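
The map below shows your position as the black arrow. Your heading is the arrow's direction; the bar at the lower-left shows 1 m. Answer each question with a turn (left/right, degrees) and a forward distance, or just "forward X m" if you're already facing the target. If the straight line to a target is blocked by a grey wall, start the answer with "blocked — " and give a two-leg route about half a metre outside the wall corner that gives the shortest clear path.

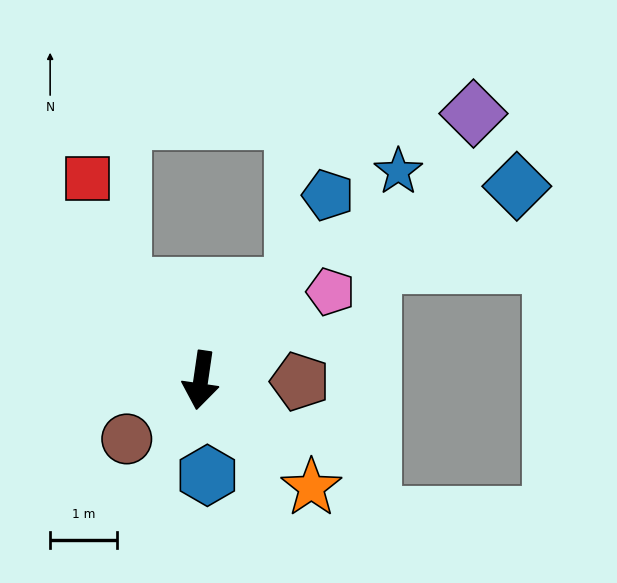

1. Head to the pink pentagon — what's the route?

turn left 133°, forward 2.3 m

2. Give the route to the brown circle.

turn right 43°, forward 1.4 m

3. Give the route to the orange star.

turn left 54°, forward 2.3 m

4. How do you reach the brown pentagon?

turn left 98°, forward 1.5 m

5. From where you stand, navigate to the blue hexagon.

turn left 12°, forward 1.4 m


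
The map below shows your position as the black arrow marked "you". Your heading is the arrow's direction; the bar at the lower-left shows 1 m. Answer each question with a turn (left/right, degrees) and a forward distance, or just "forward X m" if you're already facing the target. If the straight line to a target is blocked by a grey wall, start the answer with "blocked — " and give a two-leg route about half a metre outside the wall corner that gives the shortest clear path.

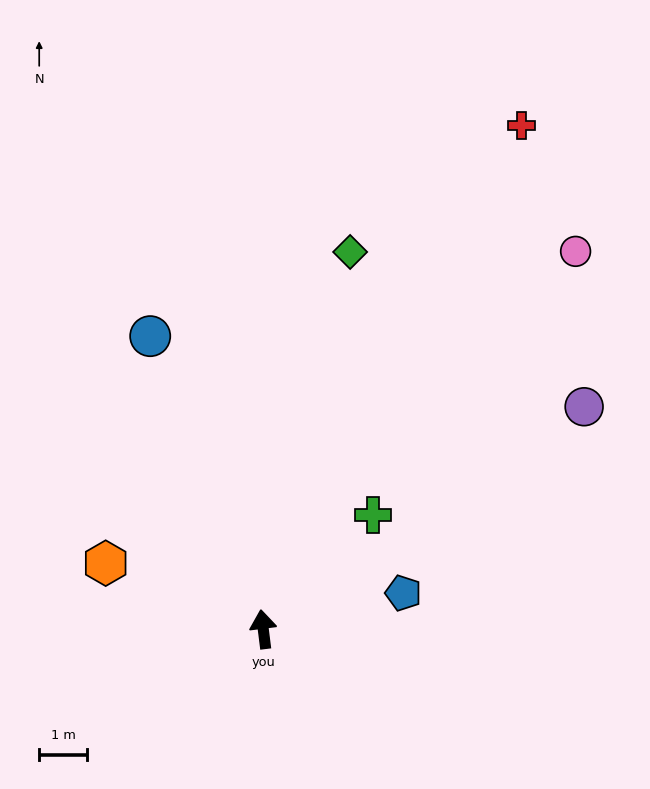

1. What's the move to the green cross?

turn right 51°, forward 3.3 m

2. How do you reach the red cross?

turn right 34°, forward 11.8 m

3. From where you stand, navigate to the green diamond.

turn right 20°, forward 8.0 m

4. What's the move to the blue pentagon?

turn right 83°, forward 3.0 m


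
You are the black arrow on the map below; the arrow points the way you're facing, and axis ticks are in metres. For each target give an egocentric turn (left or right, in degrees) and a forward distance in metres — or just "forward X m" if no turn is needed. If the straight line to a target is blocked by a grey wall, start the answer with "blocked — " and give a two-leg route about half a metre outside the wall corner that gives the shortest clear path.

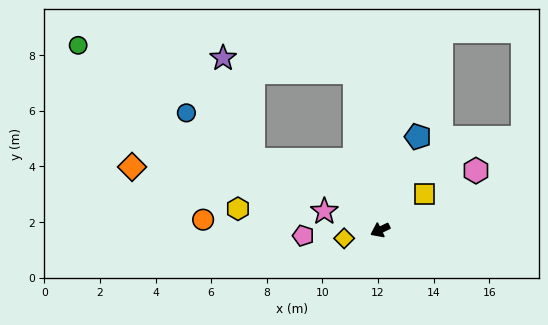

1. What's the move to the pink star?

turn right 44°, forward 2.1 m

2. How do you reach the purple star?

blocked — turn right 107°, forward 5.7 m, then turn left 75°, forward 4.8 m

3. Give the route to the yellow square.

turn right 167°, forward 2.1 m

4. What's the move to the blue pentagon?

turn right 138°, forward 3.6 m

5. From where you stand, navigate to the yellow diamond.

turn right 13°, forward 1.3 m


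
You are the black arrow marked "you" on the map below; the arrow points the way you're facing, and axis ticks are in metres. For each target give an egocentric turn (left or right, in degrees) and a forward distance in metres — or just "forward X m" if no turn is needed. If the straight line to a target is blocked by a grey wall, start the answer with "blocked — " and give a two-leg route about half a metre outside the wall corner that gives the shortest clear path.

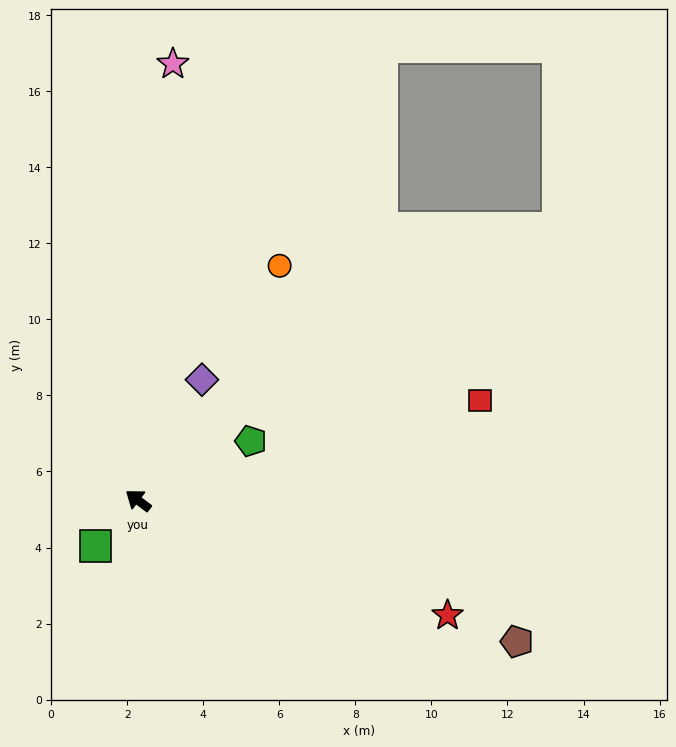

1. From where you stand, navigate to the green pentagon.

turn right 115°, forward 3.3 m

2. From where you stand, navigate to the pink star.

turn right 57°, forward 11.5 m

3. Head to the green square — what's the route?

turn left 84°, forward 1.6 m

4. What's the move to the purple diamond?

turn right 81°, forward 3.6 m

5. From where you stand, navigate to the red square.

turn right 127°, forward 9.4 m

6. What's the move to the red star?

turn right 163°, forward 8.7 m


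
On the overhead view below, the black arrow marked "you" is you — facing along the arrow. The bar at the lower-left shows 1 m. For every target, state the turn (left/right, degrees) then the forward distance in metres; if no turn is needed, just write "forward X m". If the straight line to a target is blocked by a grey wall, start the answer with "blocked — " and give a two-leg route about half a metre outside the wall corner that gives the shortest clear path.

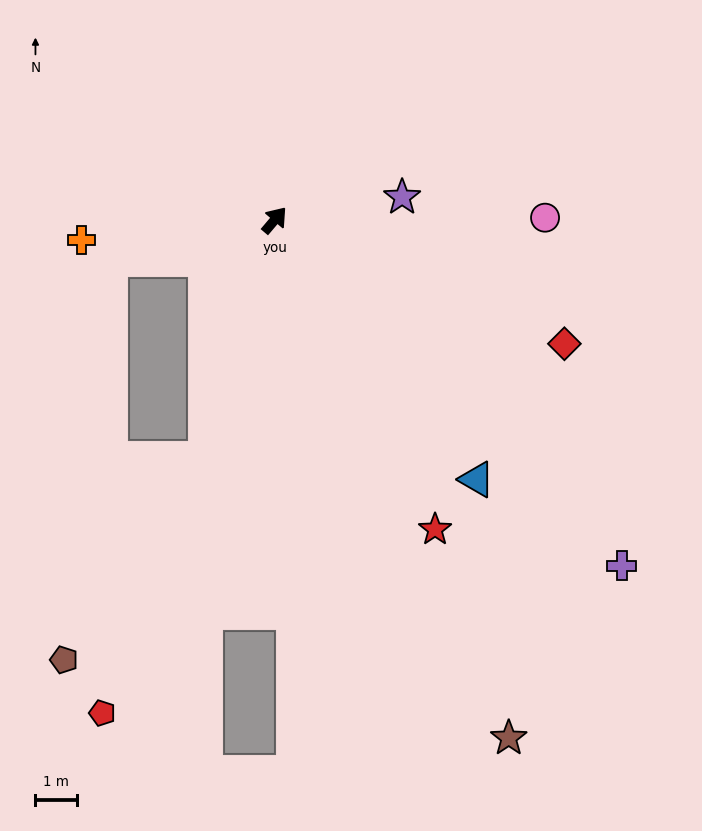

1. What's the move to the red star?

turn right 112°, forward 8.5 m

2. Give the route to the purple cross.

turn right 95°, forward 11.9 m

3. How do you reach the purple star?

turn right 40°, forward 3.2 m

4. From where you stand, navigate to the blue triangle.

turn right 102°, forward 8.0 m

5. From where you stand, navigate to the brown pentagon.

blocked — turn right 156°, forward 6.0 m, then turn right 19°, forward 6.0 m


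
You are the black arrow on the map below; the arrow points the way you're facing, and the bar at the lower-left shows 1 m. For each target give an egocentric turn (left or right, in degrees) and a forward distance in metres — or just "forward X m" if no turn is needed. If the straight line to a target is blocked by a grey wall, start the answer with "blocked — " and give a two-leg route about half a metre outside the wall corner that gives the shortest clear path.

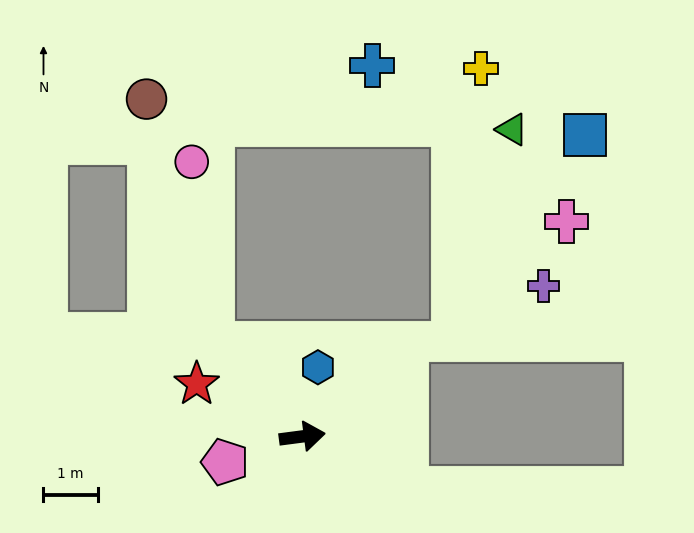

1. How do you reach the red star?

turn left 146°, forward 2.2 m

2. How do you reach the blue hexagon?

turn left 70°, forward 1.3 m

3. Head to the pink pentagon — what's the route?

turn right 169°, forward 1.5 m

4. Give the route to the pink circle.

blocked — turn left 127°, forward 2.4 m, then turn right 38°, forward 3.4 m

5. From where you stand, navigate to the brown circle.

blocked — turn left 127°, forward 2.4 m, then turn right 30°, forward 4.7 m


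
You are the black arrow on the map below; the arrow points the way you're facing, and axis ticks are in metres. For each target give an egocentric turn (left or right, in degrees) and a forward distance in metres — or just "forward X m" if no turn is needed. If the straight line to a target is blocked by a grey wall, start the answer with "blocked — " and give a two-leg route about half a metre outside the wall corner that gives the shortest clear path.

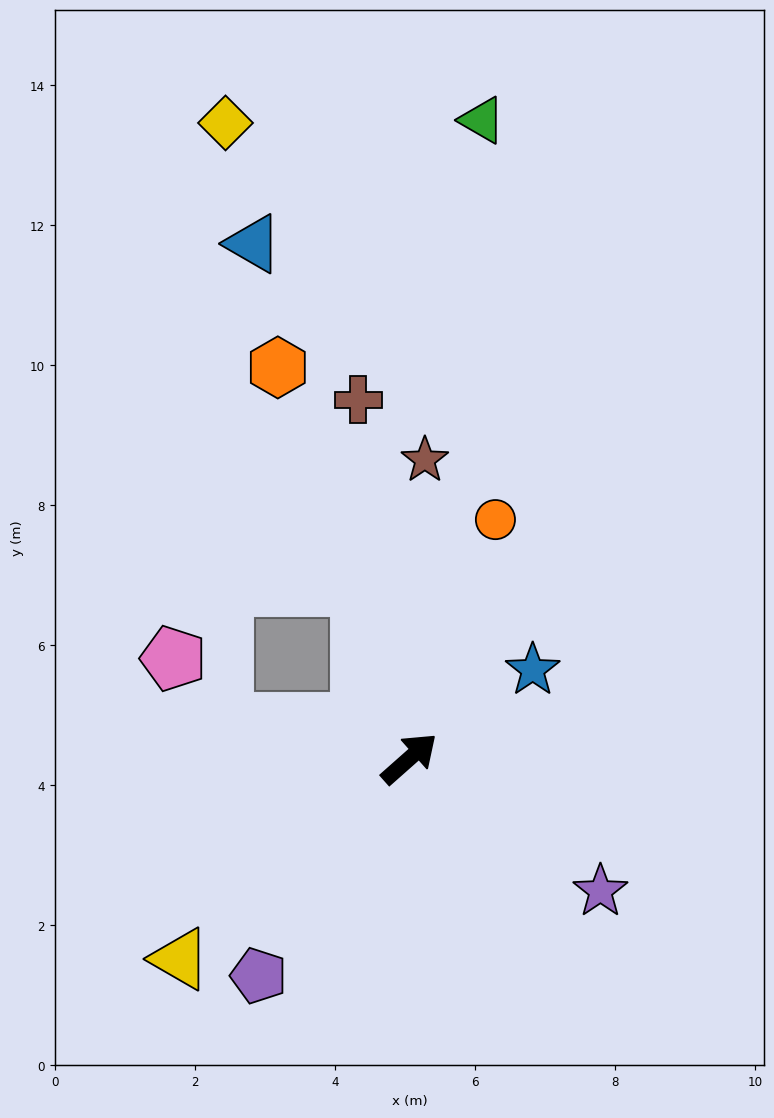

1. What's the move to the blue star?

turn right 6°, forward 2.2 m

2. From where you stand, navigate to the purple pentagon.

turn right 166°, forward 3.8 m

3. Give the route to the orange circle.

turn left 29°, forward 3.6 m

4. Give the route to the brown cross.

turn left 57°, forward 5.2 m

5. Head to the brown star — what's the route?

turn left 46°, forward 4.3 m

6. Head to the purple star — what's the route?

turn right 76°, forward 3.3 m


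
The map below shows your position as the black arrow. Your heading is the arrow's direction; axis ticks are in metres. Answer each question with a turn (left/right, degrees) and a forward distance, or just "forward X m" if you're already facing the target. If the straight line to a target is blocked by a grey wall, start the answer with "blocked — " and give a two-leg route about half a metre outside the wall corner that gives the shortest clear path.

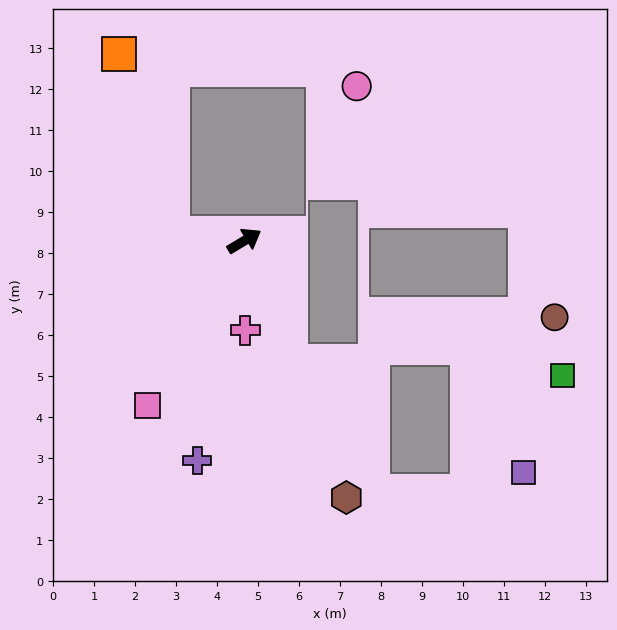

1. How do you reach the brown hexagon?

turn right 99°, forward 6.7 m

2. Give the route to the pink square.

turn right 151°, forward 4.7 m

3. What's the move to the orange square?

blocked — turn left 143°, forward 1.8 m, then turn right 67°, forward 4.6 m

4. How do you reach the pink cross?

turn right 120°, forward 2.2 m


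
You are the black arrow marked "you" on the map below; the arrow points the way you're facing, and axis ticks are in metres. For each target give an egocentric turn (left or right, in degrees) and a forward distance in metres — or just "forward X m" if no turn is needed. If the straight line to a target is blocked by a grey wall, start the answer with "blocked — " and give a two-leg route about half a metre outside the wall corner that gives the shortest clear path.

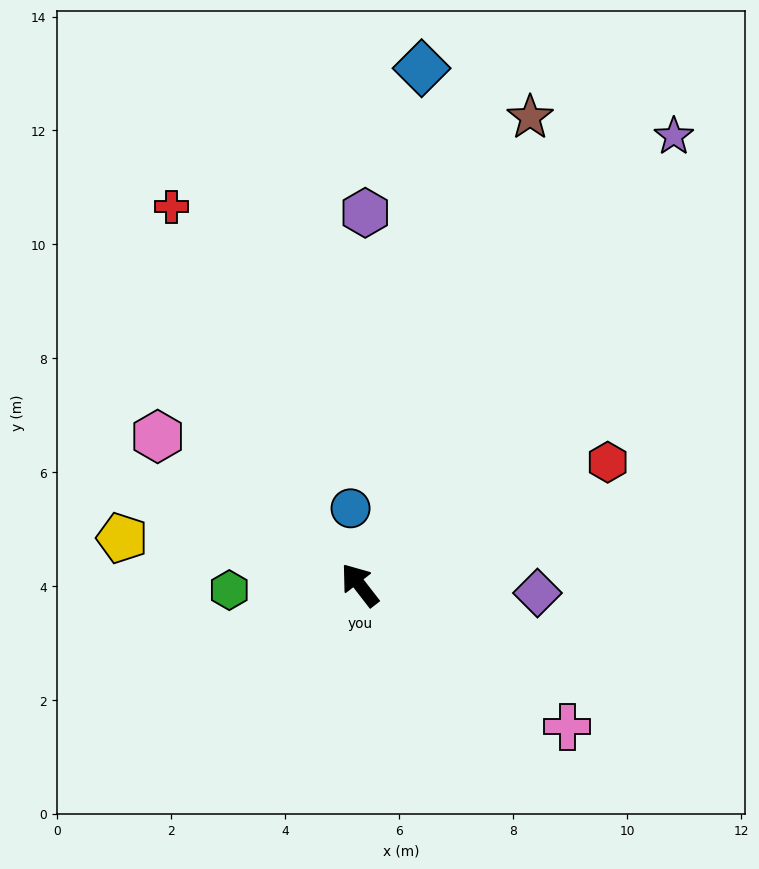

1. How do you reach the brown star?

turn right 58°, forward 8.7 m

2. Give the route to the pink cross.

turn right 162°, forward 4.4 m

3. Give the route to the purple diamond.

turn right 130°, forward 3.1 m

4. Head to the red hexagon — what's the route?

turn right 101°, forward 4.9 m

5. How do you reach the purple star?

turn right 73°, forward 9.6 m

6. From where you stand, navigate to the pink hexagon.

turn left 16°, forward 4.4 m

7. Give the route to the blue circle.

turn right 31°, forward 1.4 m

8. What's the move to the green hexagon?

turn left 55°, forward 2.3 m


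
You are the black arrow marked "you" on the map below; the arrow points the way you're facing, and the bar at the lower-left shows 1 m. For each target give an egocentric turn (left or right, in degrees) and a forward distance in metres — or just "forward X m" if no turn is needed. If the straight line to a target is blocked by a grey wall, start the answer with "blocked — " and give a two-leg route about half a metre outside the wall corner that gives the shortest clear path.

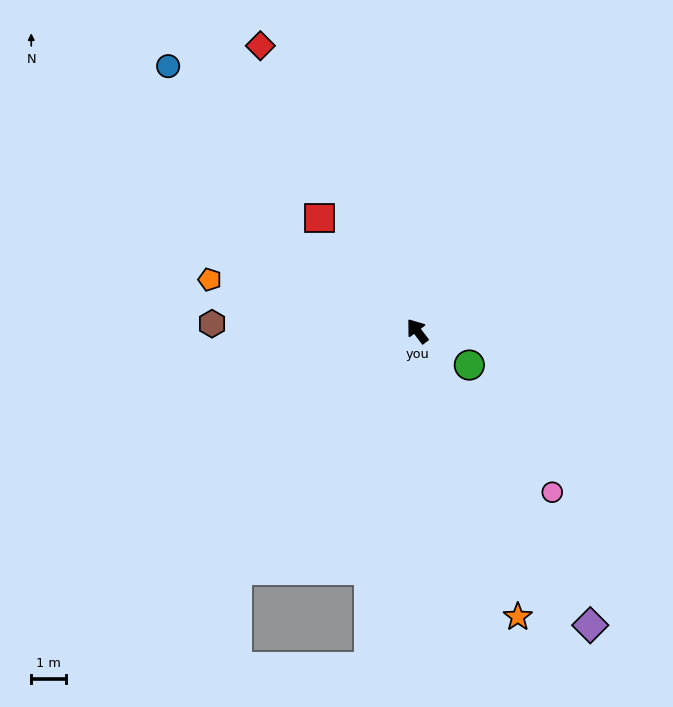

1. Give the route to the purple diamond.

turn left 173°, forward 9.8 m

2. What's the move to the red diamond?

turn right 8°, forward 9.3 m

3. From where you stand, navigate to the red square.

turn left 4°, forward 4.3 m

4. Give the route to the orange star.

turn left 162°, forward 8.7 m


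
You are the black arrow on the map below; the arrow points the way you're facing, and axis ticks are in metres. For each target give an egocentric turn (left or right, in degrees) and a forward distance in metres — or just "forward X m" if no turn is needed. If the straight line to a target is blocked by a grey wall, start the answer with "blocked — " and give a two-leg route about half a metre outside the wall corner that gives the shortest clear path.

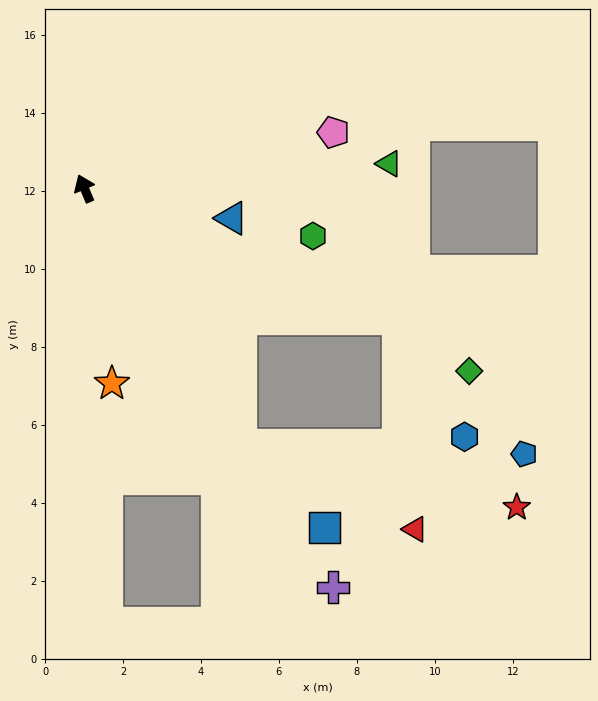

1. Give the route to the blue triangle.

turn right 124°, forward 3.9 m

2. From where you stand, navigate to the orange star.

turn left 165°, forward 5.1 m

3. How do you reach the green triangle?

turn right 108°, forward 7.8 m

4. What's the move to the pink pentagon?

turn right 100°, forward 6.5 m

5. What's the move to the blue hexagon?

blocked — turn right 135°, forward 8.7 m, then turn right 39°, forward 3.5 m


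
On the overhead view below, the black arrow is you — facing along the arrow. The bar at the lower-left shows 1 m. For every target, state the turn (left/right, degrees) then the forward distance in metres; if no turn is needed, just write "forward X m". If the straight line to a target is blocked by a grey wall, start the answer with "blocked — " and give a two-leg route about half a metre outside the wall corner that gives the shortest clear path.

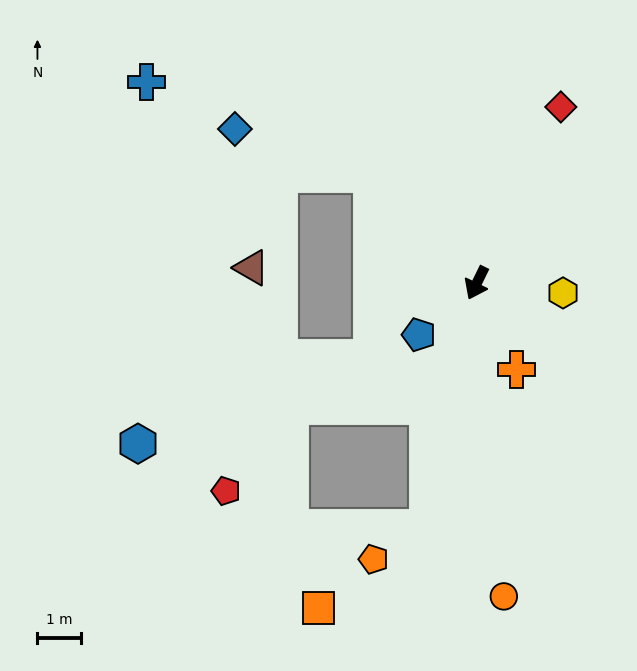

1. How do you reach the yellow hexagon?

turn left 110°, forward 2.0 m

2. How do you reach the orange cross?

turn left 51°, forward 2.2 m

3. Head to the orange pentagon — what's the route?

blocked — turn left 15°, forward 5.7 m, then turn right 49°, forward 1.4 m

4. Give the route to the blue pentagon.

turn right 22°, forward 1.8 m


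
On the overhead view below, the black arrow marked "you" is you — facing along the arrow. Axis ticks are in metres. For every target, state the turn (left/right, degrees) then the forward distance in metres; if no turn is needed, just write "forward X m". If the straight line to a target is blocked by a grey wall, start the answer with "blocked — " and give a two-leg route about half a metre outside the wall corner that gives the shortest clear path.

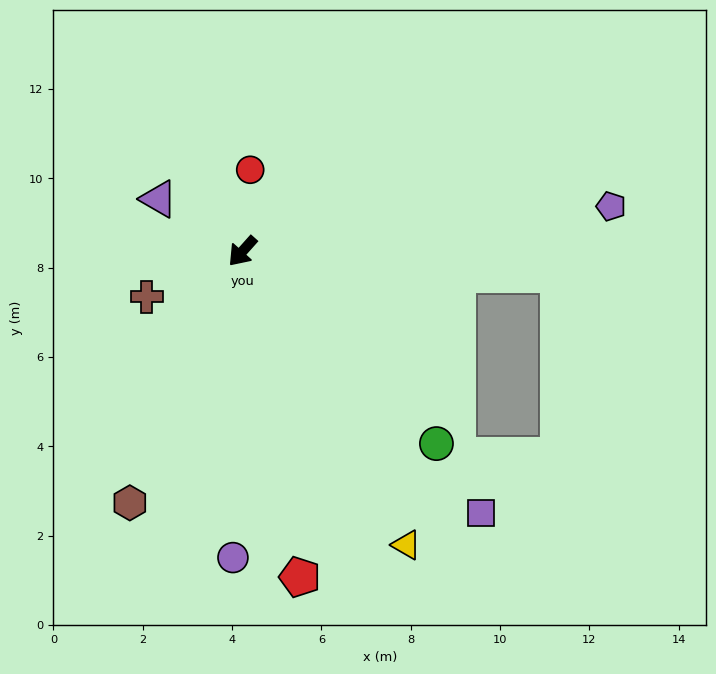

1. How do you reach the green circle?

turn left 87°, forward 6.1 m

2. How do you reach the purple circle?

turn left 40°, forward 6.9 m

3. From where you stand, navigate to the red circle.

turn right 144°, forward 1.8 m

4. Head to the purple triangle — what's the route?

turn right 80°, forward 2.2 m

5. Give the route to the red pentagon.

turn left 52°, forward 7.4 m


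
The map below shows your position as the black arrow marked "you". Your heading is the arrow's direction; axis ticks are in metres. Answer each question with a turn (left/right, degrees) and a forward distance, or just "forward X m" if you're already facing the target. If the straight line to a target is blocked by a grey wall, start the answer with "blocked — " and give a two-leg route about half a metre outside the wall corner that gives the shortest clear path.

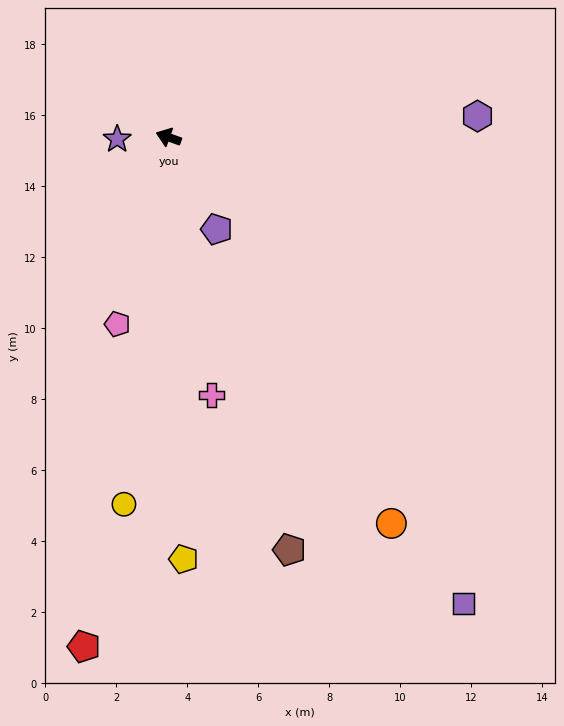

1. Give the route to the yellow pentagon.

turn left 112°, forward 11.9 m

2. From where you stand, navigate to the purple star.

turn left 22°, forward 1.4 m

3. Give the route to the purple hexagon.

turn right 156°, forward 8.7 m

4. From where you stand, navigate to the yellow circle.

turn left 103°, forward 10.4 m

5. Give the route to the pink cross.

turn left 119°, forward 7.4 m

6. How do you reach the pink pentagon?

turn left 94°, forward 5.5 m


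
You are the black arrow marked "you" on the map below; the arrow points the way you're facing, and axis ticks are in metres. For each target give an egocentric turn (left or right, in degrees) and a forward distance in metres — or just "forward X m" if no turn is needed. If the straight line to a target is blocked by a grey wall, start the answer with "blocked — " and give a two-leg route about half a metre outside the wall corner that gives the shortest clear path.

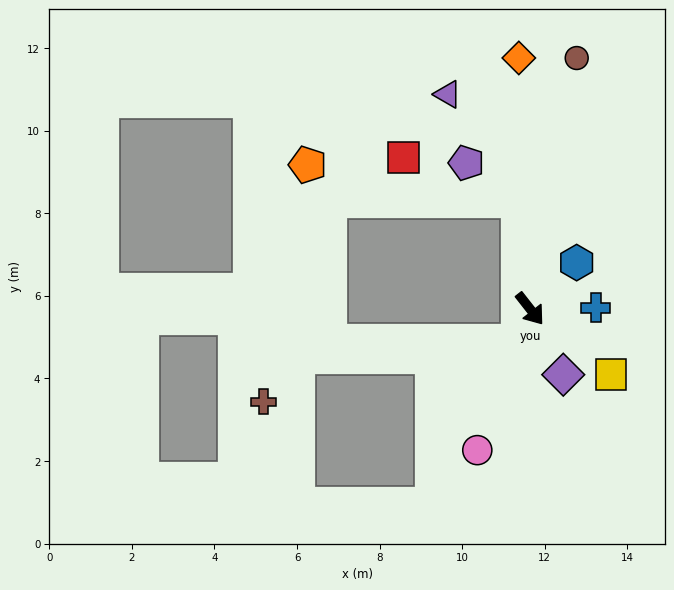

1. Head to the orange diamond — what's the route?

turn left 144°, forward 6.1 m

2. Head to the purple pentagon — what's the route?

blocked — turn left 148°, forward 2.6 m, then turn left 48°, forward 1.6 m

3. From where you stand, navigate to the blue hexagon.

turn left 97°, forward 1.6 m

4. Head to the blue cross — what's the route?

turn left 53°, forward 1.6 m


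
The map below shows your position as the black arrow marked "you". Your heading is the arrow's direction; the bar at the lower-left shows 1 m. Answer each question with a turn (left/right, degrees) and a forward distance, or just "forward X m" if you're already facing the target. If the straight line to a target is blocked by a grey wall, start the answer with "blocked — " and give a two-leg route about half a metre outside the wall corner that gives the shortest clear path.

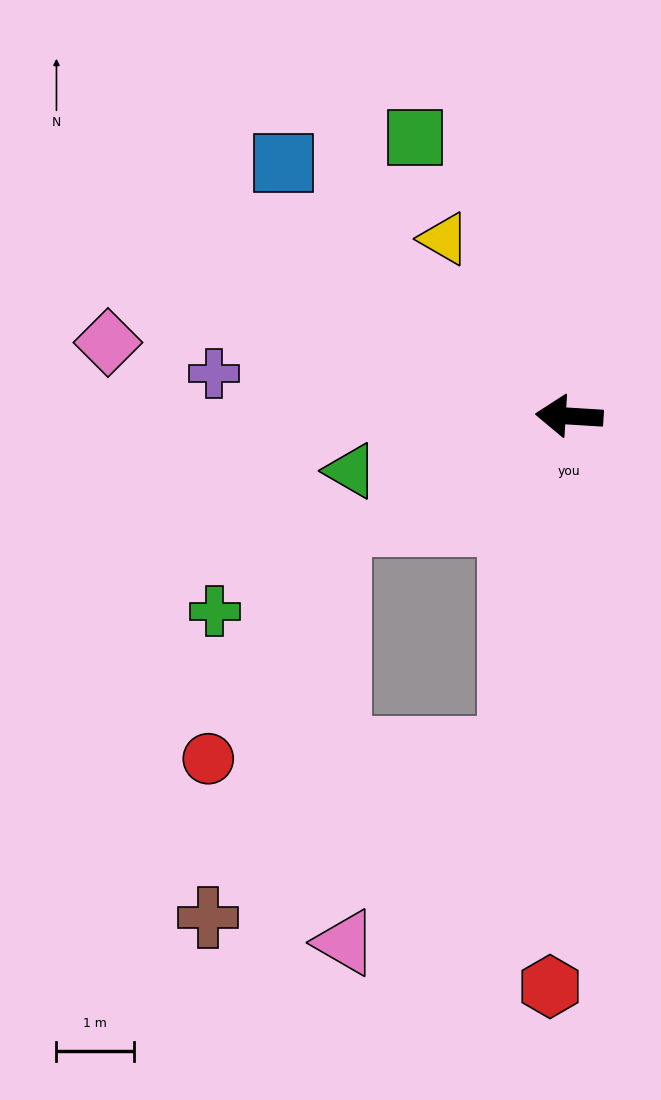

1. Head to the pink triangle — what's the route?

blocked — turn left 84°, forward 4.4 m, then turn right 31°, forward 3.3 m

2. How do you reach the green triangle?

turn left 18°, forward 2.9 m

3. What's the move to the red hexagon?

turn left 92°, forward 7.3 m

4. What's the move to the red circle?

blocked — turn left 84°, forward 4.4 m, then turn right 79°, forward 3.9 m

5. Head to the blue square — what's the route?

turn right 38°, forward 4.9 m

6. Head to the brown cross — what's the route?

blocked — turn left 84°, forward 4.4 m, then turn right 52°, forward 4.5 m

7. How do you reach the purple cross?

turn right 3°, forward 4.6 m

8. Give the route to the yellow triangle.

turn right 51°, forward 2.8 m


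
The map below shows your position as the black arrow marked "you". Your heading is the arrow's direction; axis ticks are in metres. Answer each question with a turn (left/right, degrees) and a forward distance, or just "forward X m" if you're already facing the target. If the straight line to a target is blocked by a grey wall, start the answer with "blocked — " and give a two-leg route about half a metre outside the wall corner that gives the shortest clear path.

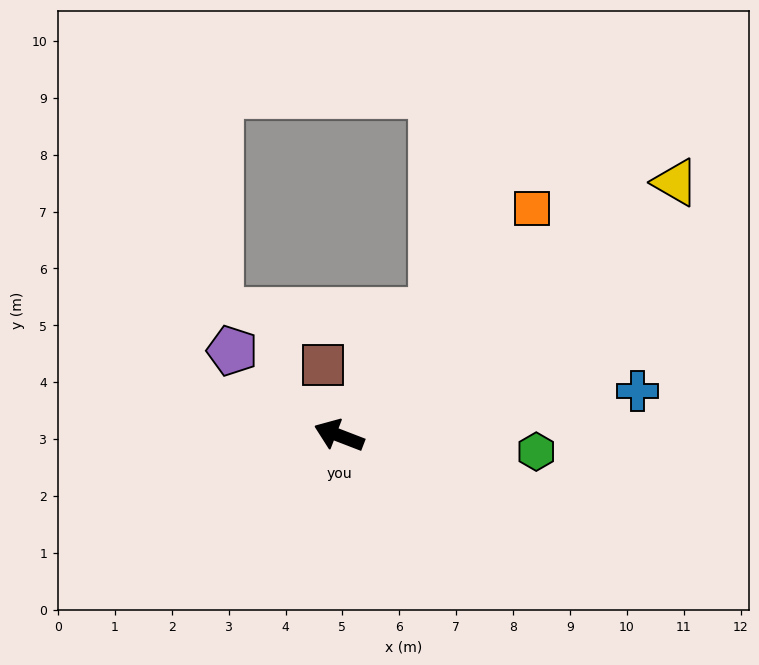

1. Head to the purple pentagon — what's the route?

turn right 17°, forward 2.4 m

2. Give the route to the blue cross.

turn right 150°, forward 5.3 m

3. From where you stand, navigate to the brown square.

turn right 56°, forward 1.3 m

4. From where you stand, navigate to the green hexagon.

turn right 164°, forward 3.5 m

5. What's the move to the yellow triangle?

turn right 122°, forward 7.4 m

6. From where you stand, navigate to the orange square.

turn right 109°, forward 5.2 m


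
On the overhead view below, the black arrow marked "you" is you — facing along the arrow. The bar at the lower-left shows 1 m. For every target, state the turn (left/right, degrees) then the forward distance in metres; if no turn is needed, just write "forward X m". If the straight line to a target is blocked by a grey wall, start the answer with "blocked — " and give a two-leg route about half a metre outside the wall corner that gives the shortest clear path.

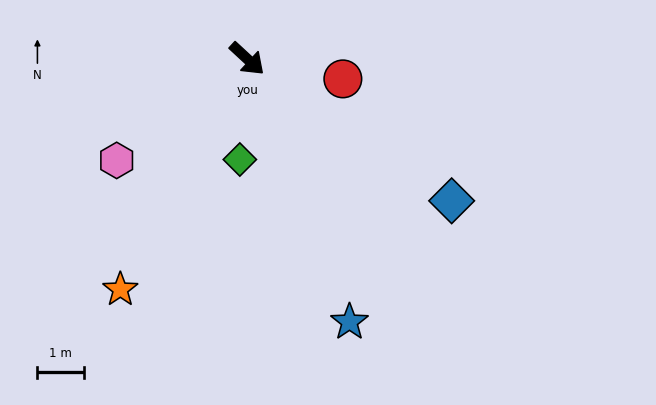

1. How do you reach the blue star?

turn right 26°, forward 6.1 m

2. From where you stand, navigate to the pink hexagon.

turn right 99°, forward 3.6 m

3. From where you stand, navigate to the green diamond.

turn right 51°, forward 2.2 m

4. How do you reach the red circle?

turn left 31°, forward 2.1 m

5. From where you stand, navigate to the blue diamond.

turn left 8°, forward 5.4 m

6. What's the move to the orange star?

turn right 76°, forward 5.7 m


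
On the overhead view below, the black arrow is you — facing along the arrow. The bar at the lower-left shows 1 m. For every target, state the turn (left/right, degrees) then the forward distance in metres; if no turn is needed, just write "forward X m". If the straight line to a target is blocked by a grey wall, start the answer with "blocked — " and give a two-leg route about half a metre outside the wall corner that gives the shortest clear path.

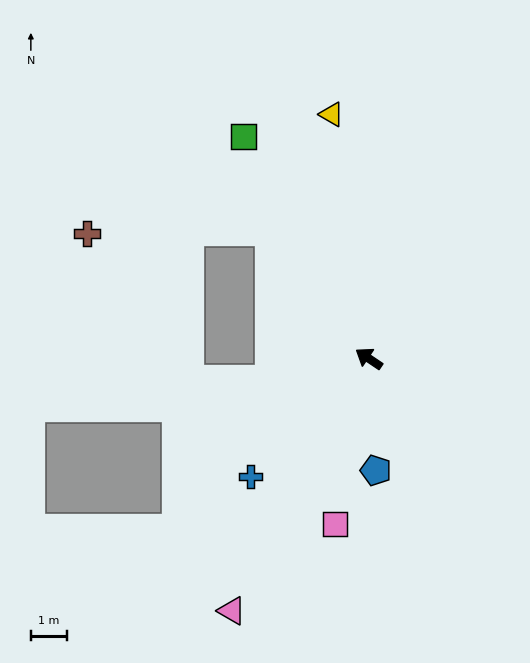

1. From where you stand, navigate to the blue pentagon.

turn left 128°, forward 3.1 m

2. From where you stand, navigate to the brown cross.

blocked — turn right 19°, forward 4.4 m, then turn left 54°, forward 5.0 m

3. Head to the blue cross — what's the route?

turn left 79°, forward 4.6 m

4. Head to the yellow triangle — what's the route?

turn right 47°, forward 6.7 m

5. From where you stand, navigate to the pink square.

turn left 112°, forward 4.6 m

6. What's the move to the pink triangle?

turn left 95°, forward 7.8 m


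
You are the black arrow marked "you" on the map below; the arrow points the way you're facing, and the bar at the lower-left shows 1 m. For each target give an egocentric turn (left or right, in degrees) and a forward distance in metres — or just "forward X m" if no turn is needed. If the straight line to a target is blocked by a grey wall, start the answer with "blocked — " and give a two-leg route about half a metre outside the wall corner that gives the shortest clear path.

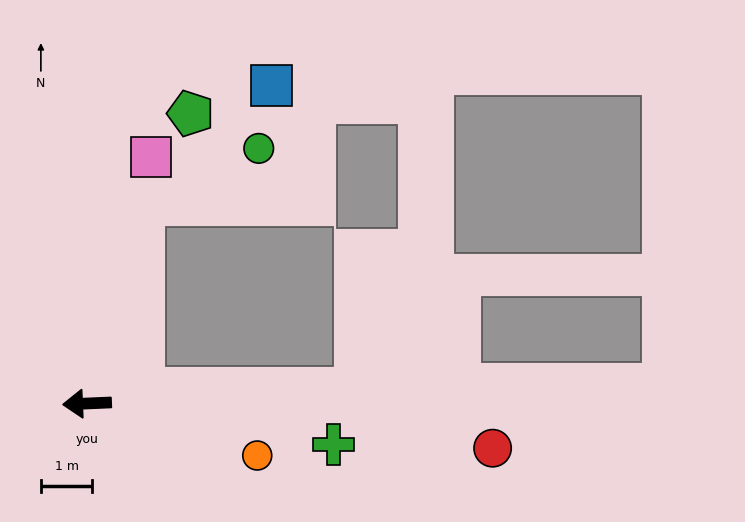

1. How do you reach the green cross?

turn left 168°, forward 4.9 m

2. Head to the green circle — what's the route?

blocked — turn right 108°, forward 4.0 m, then turn right 49°, forward 2.5 m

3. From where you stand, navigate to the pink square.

turn right 107°, forward 5.0 m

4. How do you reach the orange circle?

turn left 161°, forward 3.5 m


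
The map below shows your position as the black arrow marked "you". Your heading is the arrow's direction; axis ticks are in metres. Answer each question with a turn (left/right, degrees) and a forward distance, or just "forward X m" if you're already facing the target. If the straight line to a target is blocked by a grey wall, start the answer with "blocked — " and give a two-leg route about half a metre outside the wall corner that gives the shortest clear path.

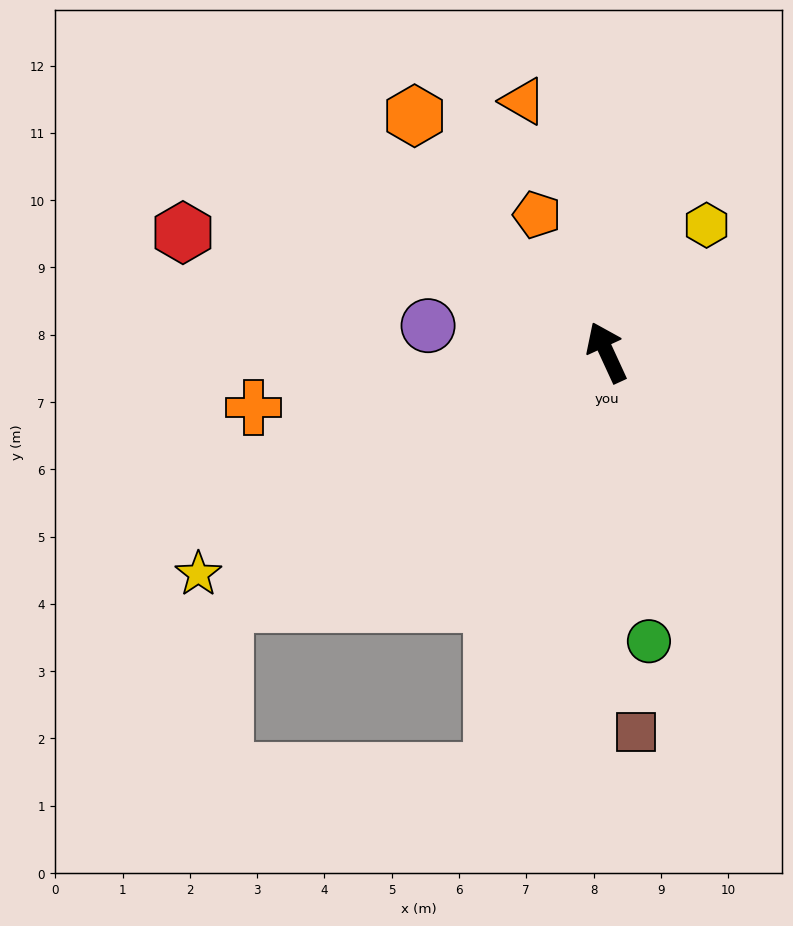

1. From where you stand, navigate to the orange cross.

turn left 74°, forward 5.3 m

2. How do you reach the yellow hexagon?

turn right 63°, forward 2.4 m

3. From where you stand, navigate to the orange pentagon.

turn left 2°, forward 2.3 m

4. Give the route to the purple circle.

turn left 57°, forward 2.7 m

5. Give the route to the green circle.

turn left 164°, forward 4.3 m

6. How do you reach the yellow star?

turn left 94°, forward 6.9 m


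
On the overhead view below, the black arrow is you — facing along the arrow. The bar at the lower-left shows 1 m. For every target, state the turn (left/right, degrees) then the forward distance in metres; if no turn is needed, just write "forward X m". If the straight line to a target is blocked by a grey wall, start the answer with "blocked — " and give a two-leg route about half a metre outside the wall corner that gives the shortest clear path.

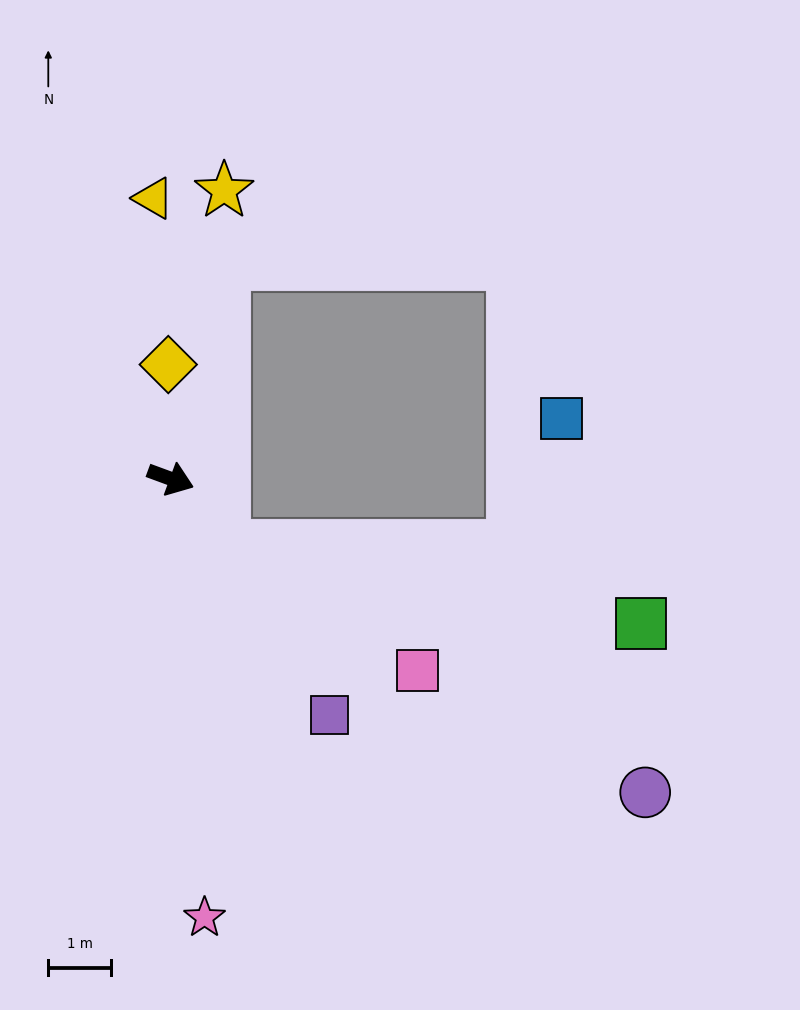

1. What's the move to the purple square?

turn right 36°, forward 4.6 m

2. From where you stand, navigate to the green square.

blocked — turn right 31°, forward 1.4 m, then turn left 41°, forward 6.8 m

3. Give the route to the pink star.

turn right 65°, forward 7.1 m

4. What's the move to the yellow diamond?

turn left 111°, forward 1.8 m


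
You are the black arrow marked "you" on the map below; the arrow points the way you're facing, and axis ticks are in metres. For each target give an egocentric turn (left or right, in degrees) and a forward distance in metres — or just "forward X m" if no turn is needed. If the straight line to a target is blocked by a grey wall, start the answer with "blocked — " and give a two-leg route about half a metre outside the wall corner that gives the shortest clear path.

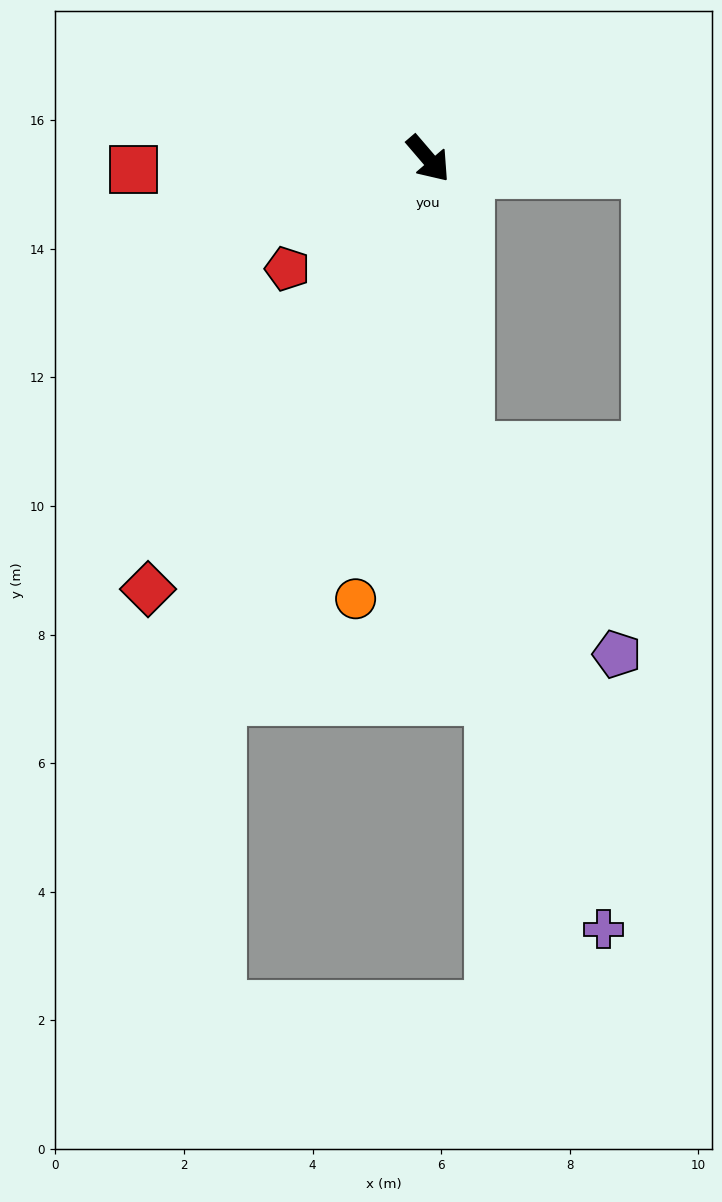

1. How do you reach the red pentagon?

turn right 93°, forward 2.8 m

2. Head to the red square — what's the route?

turn right 128°, forward 4.6 m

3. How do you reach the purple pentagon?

blocked — turn right 33°, forward 4.6 m, then turn left 29°, forward 4.0 m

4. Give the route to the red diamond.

turn right 74°, forward 8.0 m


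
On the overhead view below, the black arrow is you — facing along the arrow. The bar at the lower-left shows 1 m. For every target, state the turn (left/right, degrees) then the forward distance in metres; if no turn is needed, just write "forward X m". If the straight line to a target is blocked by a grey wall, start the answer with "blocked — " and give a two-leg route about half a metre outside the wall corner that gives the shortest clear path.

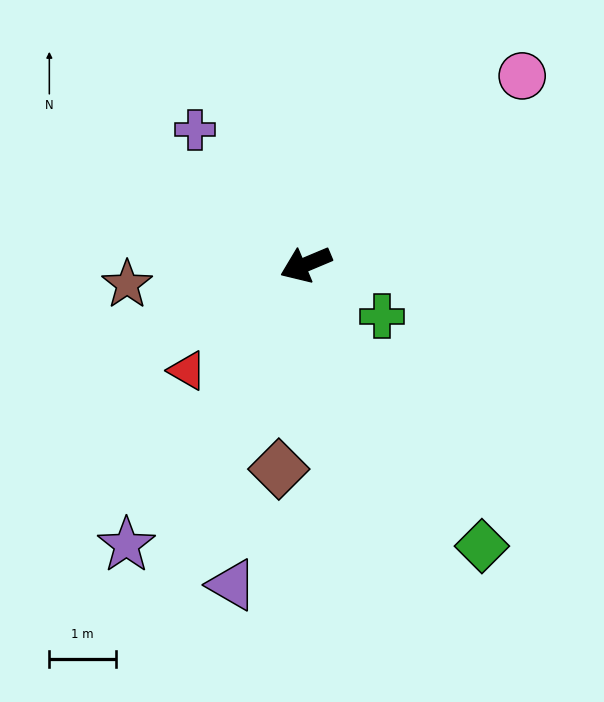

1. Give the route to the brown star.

turn right 16°, forward 2.7 m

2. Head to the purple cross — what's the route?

turn right 73°, forward 2.6 m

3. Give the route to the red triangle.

turn left 19°, forward 2.4 m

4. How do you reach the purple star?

turn left 35°, forward 5.0 m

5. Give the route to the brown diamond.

turn left 60°, forward 3.1 m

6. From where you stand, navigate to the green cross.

turn left 123°, forward 1.4 m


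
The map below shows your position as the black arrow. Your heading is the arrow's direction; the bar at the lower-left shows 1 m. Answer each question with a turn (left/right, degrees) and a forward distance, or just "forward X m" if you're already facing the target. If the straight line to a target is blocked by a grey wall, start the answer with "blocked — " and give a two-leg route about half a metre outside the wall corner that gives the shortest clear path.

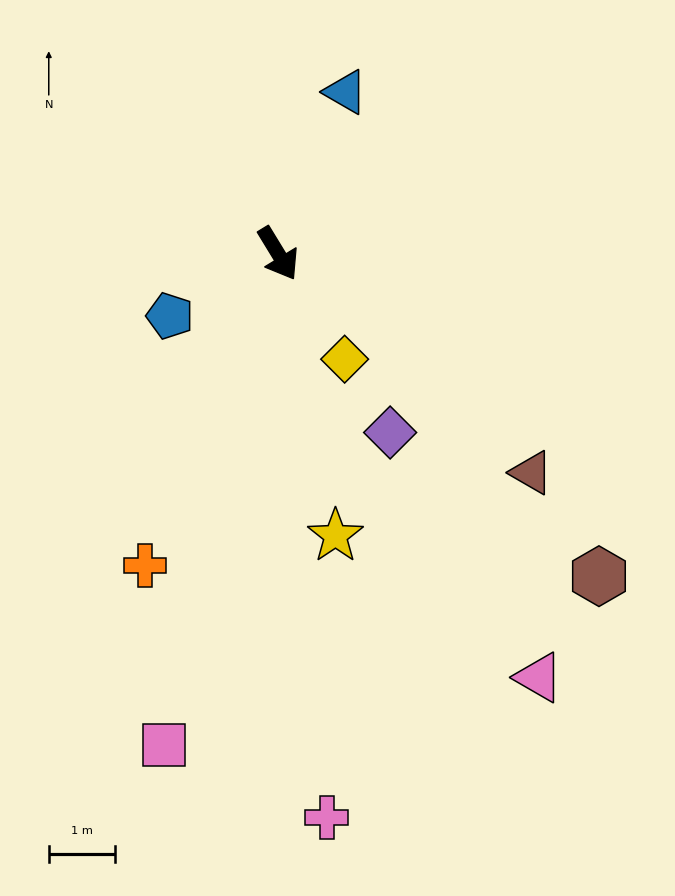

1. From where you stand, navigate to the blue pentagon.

turn right 91°, forward 1.9 m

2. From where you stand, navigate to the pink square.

turn right 44°, forward 7.6 m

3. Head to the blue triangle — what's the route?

turn left 126°, forward 2.7 m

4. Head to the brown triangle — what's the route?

turn left 18°, forward 5.1 m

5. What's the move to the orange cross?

turn right 55°, forward 5.1 m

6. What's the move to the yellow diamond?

forward 1.9 m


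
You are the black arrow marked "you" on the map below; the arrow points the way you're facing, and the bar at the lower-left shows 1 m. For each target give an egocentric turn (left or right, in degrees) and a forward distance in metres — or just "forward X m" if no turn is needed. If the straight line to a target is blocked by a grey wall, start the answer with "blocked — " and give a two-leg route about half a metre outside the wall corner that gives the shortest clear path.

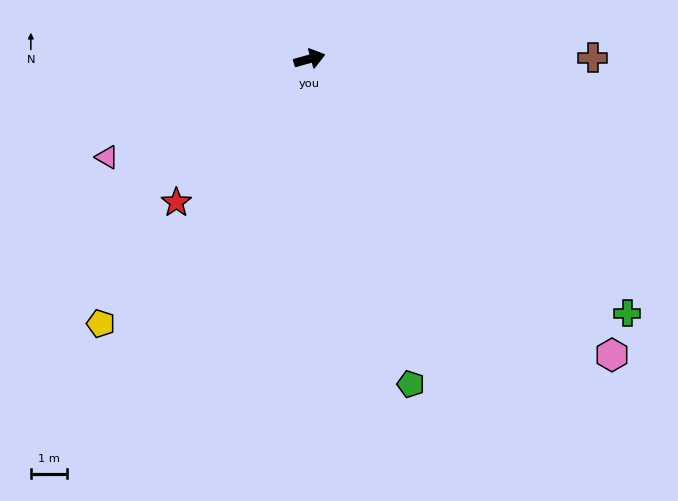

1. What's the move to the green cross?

turn right 54°, forward 11.2 m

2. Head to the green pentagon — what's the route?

turn right 88°, forward 9.4 m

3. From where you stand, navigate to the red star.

turn right 148°, forward 5.4 m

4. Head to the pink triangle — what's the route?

turn right 170°, forward 6.2 m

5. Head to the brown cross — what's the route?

turn right 15°, forward 7.8 m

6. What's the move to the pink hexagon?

turn right 60°, forward 11.7 m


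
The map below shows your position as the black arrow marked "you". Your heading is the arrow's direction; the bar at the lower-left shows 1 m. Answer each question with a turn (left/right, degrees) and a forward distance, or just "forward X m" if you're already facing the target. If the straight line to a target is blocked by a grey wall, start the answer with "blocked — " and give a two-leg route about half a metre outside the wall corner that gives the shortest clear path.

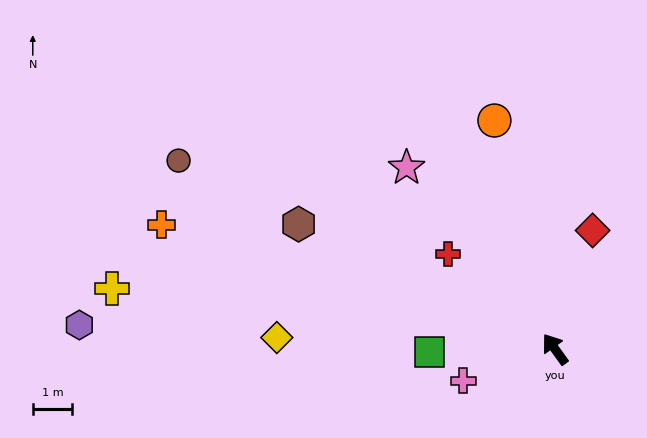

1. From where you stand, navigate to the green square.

turn left 56°, forward 3.2 m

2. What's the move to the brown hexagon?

turn left 28°, forward 7.2 m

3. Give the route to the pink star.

turn left 4°, forward 5.9 m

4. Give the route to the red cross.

turn left 13°, forward 3.6 m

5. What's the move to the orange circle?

turn right 21°, forward 6.0 m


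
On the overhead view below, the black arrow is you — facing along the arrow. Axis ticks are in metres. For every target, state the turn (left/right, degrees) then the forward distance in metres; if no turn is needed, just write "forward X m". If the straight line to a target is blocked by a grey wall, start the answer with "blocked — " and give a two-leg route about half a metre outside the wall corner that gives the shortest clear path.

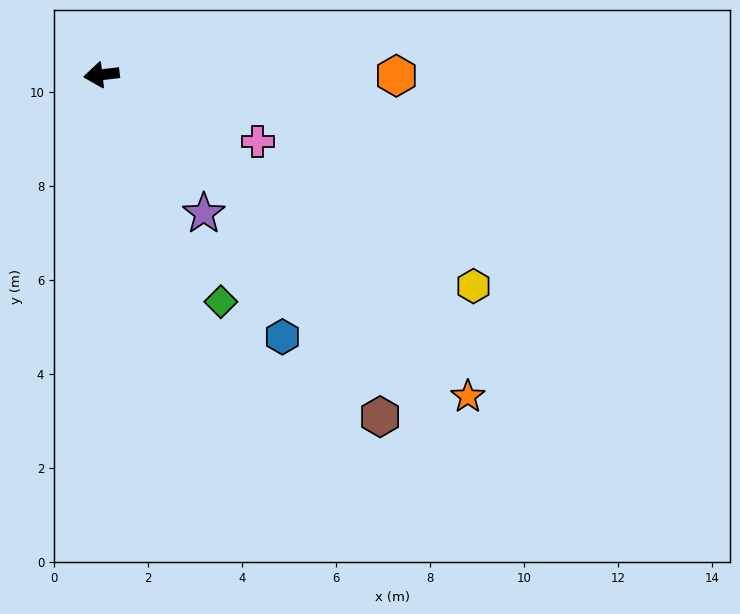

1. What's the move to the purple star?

turn left 120°, forward 3.7 m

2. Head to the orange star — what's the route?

turn left 132°, forward 10.4 m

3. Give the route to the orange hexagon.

turn left 173°, forward 6.3 m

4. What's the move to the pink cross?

turn left 150°, forward 3.6 m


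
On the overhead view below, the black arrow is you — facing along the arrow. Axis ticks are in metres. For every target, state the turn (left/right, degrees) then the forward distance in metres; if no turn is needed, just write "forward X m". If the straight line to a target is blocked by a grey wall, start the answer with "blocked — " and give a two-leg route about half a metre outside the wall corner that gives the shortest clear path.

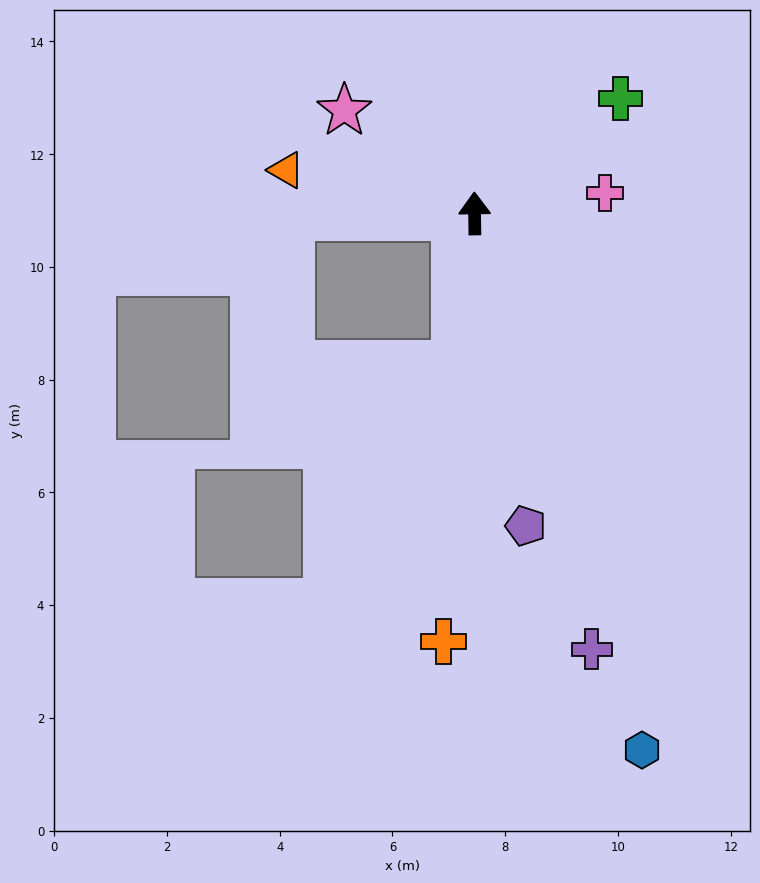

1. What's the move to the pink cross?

turn right 82°, forward 2.3 m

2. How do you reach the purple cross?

turn right 166°, forward 8.0 m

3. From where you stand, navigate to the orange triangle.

turn left 76°, forward 3.4 m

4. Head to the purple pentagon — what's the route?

turn right 171°, forward 5.6 m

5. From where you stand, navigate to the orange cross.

turn left 175°, forward 7.6 m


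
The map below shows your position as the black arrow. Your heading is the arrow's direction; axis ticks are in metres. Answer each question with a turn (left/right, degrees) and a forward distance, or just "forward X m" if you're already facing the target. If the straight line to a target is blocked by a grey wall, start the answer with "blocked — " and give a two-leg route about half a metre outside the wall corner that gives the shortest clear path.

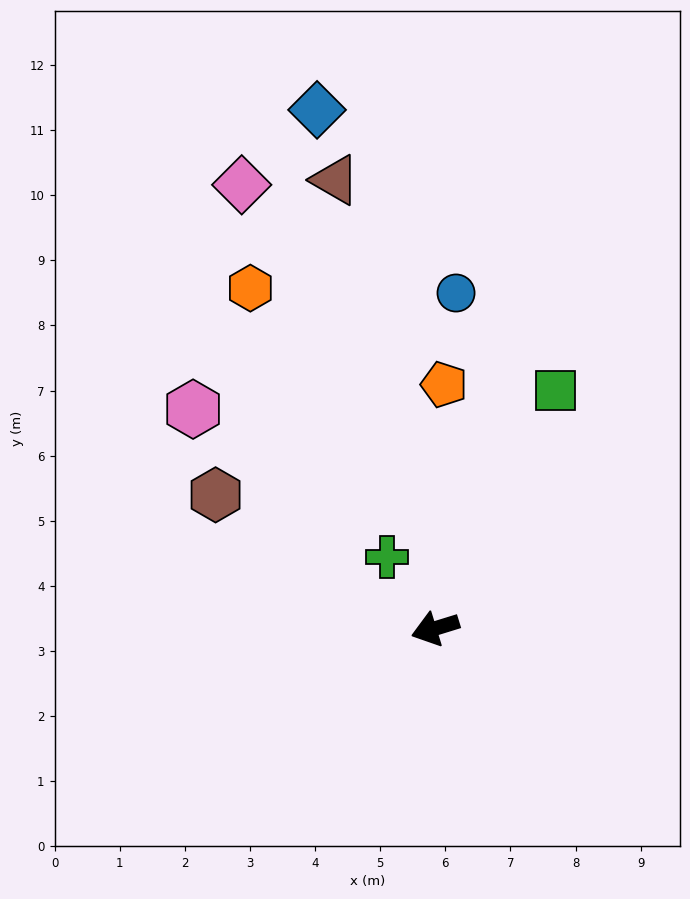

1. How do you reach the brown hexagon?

turn right 48°, forward 3.9 m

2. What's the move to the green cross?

turn right 73°, forward 1.3 m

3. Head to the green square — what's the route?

turn right 134°, forward 4.1 m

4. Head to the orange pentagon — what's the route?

turn right 109°, forward 3.7 m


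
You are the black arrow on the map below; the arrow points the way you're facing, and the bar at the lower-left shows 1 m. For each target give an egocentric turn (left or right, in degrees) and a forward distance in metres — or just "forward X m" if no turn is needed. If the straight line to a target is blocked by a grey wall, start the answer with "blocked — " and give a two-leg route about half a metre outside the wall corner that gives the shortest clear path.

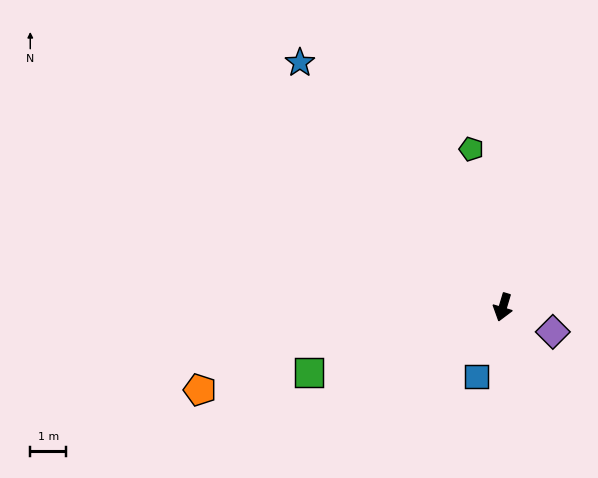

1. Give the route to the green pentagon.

turn right 152°, forward 4.5 m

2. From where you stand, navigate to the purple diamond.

turn left 80°, forward 1.6 m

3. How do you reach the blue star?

turn right 124°, forward 8.9 m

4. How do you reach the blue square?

turn right 4°, forward 2.1 m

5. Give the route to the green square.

turn right 55°, forward 5.7 m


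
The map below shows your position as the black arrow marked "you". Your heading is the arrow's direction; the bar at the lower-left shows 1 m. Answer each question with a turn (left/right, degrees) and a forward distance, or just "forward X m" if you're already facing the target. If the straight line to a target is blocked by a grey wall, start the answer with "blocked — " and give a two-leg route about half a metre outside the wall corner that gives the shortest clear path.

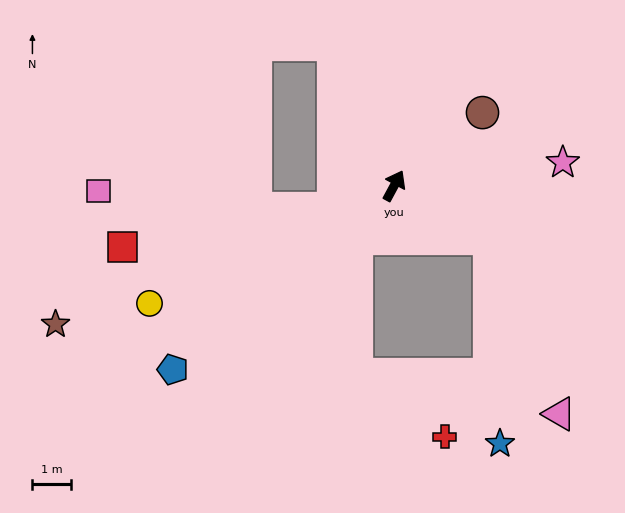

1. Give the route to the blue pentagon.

turn left 158°, forward 7.4 m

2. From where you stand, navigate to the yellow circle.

turn left 144°, forward 7.0 m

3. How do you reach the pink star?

turn right 54°, forward 4.4 m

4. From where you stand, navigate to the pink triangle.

blocked — turn right 91°, forward 2.8 m, then turn right 39°, forward 4.9 m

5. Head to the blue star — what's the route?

blocked — turn right 91°, forward 2.8 m, then turn right 58°, forward 5.3 m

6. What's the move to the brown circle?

turn right 22°, forward 2.9 m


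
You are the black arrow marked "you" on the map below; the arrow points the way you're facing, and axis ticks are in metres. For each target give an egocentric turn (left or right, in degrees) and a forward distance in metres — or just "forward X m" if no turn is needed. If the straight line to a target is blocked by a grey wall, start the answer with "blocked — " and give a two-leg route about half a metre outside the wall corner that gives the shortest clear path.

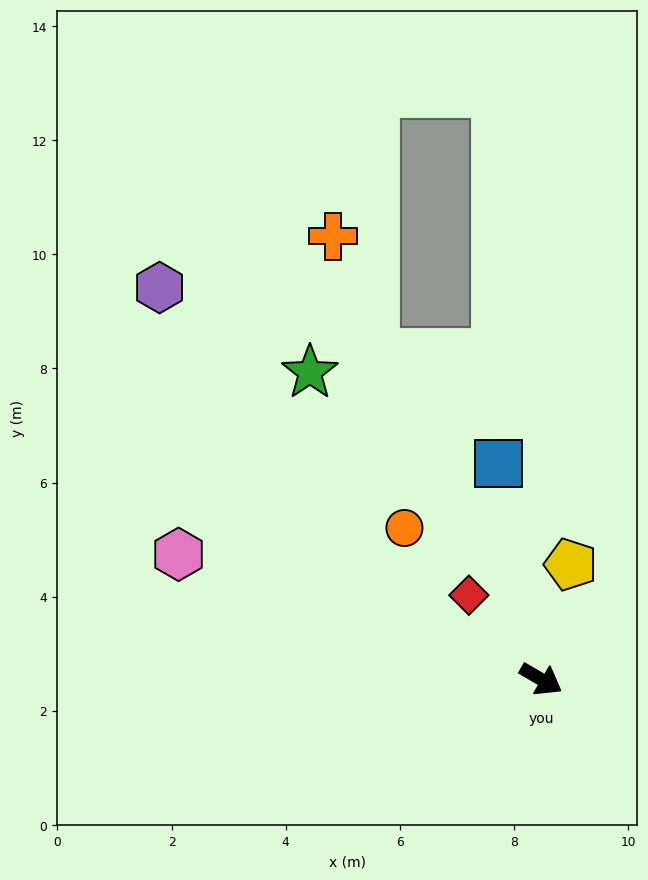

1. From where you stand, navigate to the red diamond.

turn left 161°, forward 1.9 m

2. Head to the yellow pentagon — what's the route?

turn left 106°, forward 2.1 m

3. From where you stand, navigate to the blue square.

turn left 131°, forward 3.9 m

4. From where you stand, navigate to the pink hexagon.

turn right 169°, forward 6.7 m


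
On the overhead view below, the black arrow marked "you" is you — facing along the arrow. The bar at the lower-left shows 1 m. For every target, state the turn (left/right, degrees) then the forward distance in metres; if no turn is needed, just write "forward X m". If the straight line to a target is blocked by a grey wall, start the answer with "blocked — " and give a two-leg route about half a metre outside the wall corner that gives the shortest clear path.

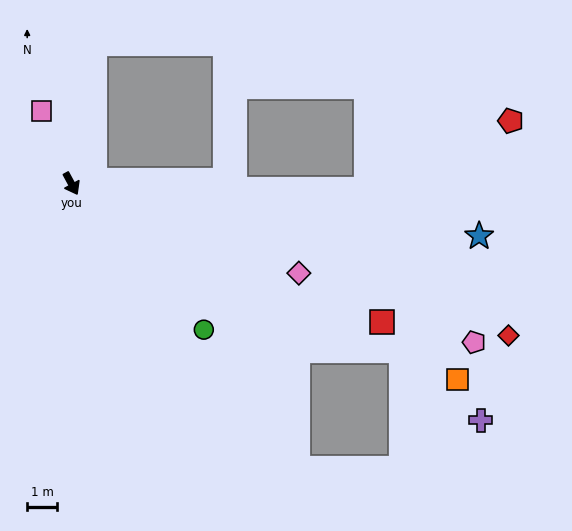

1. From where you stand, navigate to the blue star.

turn left 54°, forward 13.9 m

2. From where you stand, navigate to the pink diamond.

turn left 40°, forward 8.3 m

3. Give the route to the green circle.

turn left 14°, forward 6.7 m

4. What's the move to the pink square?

turn left 174°, forward 2.7 m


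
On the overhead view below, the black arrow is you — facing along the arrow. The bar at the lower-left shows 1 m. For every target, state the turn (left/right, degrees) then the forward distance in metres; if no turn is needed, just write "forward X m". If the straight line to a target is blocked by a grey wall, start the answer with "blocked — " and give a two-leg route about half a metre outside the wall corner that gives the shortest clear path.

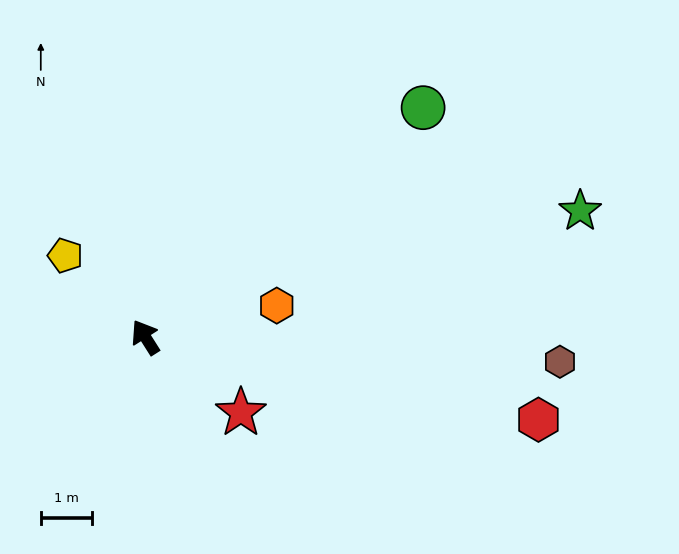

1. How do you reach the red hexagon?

turn right 134°, forward 7.9 m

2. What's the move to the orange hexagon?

turn right 109°, forward 2.7 m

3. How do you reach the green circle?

turn right 83°, forward 7.1 m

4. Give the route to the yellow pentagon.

turn left 12°, forward 2.2 m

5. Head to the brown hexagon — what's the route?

turn right 126°, forward 8.2 m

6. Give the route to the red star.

turn right 161°, forward 2.4 m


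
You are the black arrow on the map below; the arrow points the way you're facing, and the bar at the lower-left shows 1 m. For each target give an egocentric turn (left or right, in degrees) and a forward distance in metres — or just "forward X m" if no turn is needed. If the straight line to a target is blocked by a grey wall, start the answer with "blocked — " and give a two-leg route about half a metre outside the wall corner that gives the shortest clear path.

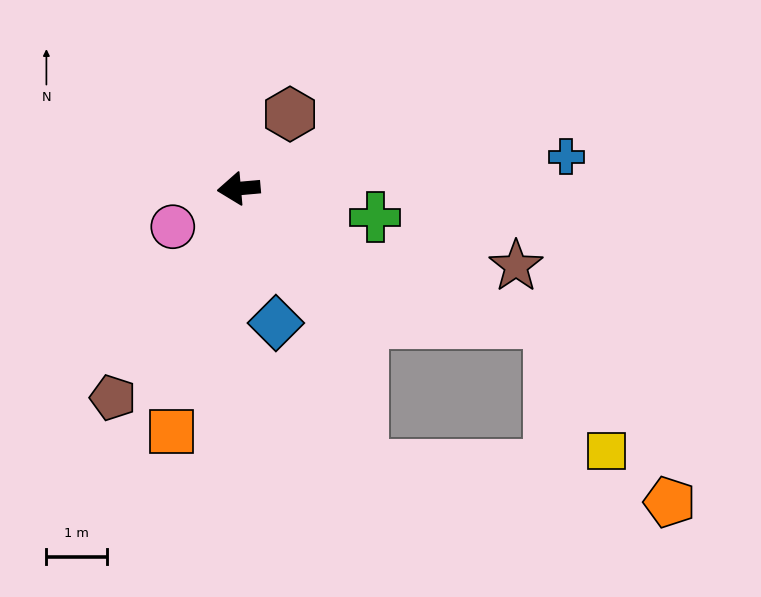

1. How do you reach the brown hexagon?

turn right 130°, forward 1.5 m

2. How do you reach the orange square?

turn left 69°, forward 4.2 m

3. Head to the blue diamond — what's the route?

turn left 100°, forward 2.3 m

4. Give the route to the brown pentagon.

turn left 54°, forward 4.1 m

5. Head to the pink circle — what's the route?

turn left 25°, forward 1.3 m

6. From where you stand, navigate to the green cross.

turn left 163°, forward 2.3 m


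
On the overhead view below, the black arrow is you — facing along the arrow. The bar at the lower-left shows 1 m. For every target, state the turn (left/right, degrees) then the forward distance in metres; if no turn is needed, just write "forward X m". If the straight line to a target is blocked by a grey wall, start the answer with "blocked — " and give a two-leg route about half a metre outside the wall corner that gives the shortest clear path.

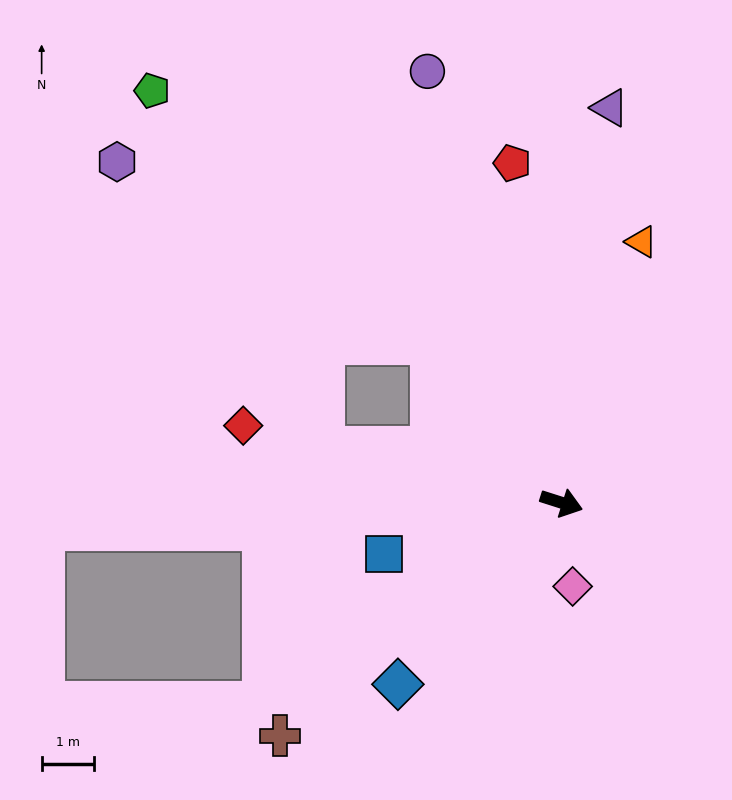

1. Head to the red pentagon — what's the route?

turn left 116°, forward 6.5 m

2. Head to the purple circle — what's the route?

turn left 125°, forward 8.6 m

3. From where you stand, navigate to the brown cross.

turn right 123°, forward 6.9 m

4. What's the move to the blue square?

turn right 146°, forward 3.5 m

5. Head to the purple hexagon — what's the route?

blocked — turn left 146°, forward 3.9 m, then turn left 22°, forward 6.9 m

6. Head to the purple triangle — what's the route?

turn left 101°, forward 7.5 m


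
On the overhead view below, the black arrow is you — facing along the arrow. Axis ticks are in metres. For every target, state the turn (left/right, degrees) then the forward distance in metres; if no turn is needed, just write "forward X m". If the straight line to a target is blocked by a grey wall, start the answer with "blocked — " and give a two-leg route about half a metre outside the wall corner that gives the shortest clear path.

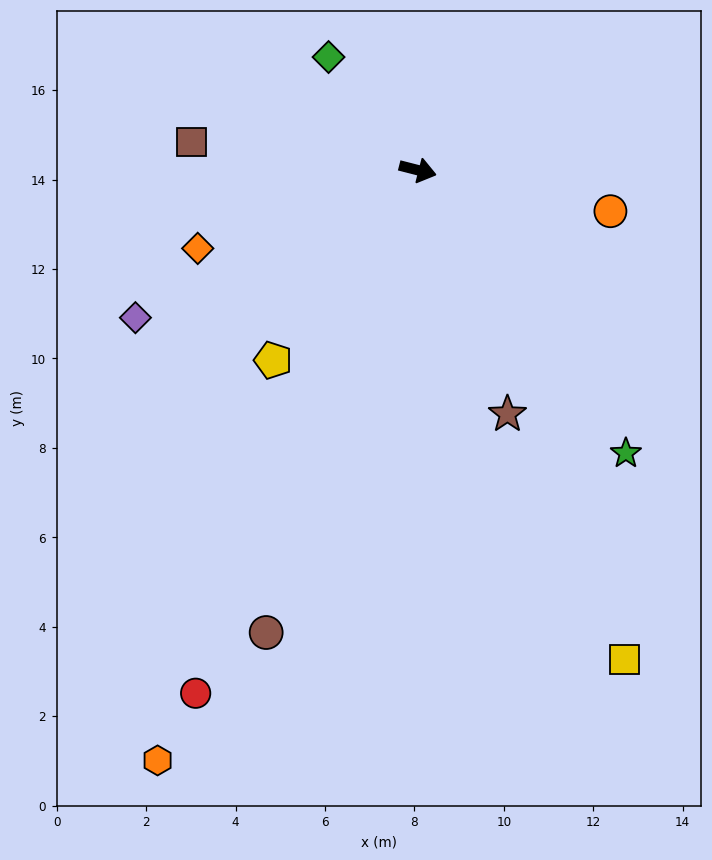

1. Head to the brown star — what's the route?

turn right 55°, forward 5.8 m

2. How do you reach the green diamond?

turn left 143°, forward 3.2 m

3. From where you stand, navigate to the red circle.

turn right 99°, forward 12.7 m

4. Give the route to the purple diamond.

turn right 138°, forward 7.1 m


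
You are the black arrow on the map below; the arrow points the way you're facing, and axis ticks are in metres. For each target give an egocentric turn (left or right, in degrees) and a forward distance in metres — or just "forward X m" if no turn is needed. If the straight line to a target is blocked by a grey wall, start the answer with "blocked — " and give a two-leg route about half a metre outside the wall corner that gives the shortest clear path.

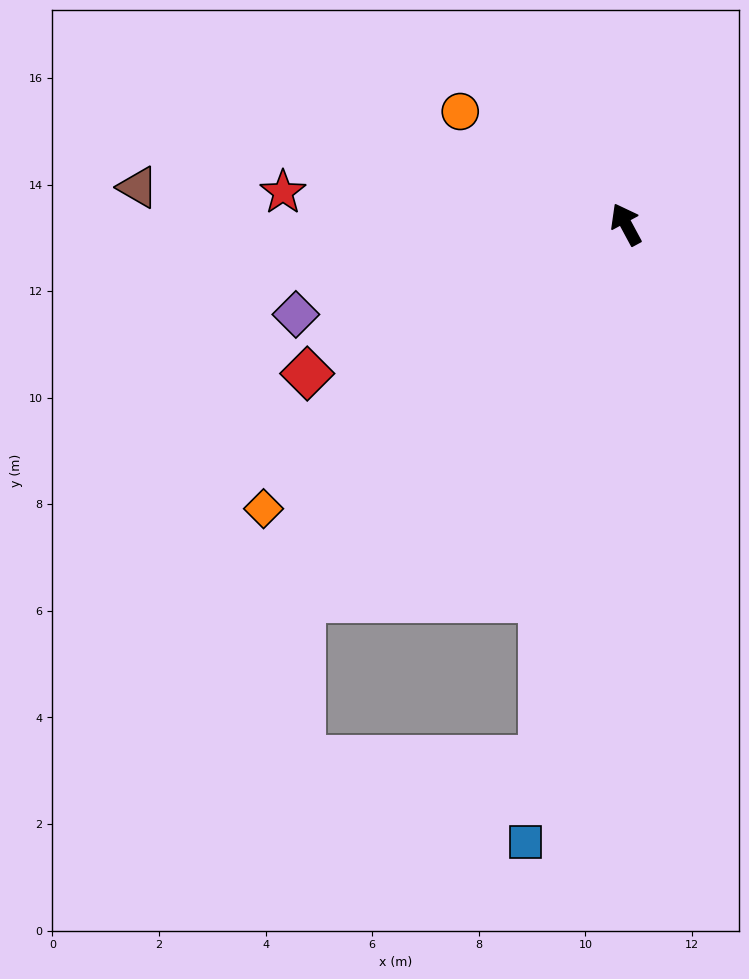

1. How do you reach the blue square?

turn left 142°, forward 11.7 m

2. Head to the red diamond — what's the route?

turn left 87°, forward 6.6 m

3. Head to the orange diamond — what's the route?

turn left 100°, forward 8.6 m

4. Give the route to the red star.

turn left 56°, forward 6.5 m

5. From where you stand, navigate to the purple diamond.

turn left 77°, forward 6.4 m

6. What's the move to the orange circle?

turn left 27°, forward 3.8 m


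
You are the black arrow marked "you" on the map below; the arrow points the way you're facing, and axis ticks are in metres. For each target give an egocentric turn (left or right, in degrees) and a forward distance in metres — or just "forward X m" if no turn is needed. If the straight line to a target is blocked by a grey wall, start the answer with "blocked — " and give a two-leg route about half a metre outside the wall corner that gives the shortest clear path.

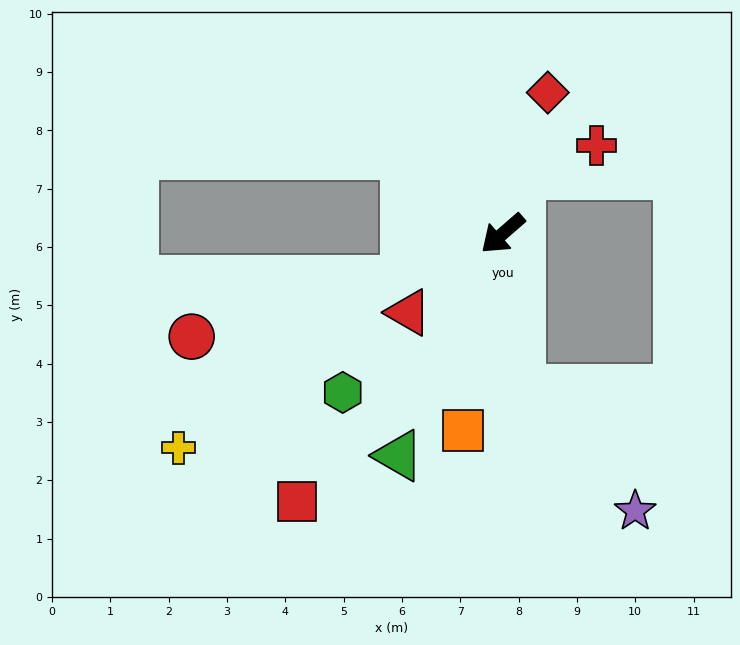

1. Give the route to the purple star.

blocked — turn left 55°, forward 2.7 m, then turn left 37°, forward 2.9 m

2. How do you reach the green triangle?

turn left 24°, forward 4.2 m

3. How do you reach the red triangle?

forward 2.1 m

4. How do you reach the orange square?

turn left 38°, forward 3.4 m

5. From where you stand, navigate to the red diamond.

turn right 149°, forward 2.5 m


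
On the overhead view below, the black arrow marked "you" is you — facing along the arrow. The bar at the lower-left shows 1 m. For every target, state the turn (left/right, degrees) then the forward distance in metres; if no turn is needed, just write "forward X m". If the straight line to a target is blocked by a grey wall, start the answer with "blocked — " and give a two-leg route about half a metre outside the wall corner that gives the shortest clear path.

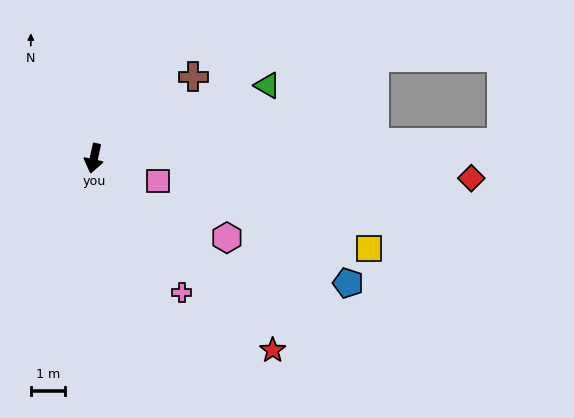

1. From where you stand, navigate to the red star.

turn left 55°, forward 7.6 m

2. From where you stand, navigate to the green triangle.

turn left 125°, forward 5.5 m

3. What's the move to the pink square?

turn left 83°, forward 2.0 m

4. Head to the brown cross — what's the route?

turn left 142°, forward 3.7 m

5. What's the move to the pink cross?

turn left 46°, forward 4.7 m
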